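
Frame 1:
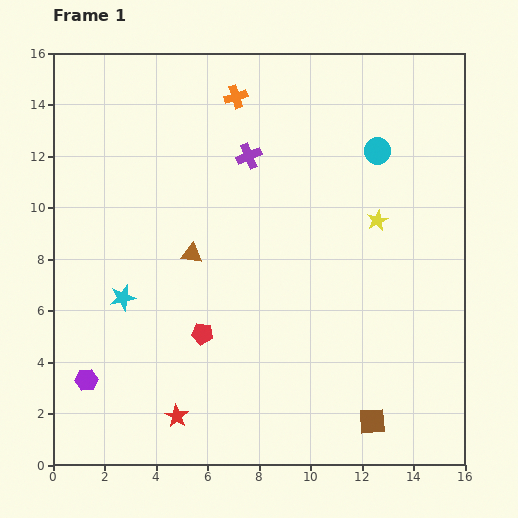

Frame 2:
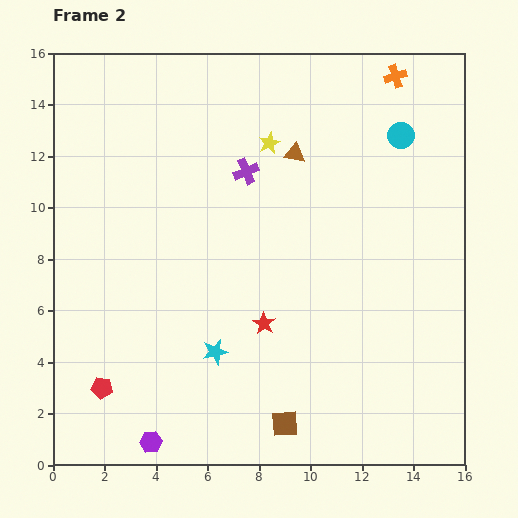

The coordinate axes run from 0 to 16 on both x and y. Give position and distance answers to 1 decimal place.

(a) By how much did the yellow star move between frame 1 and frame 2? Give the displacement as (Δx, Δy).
(-4.2, 3.0)

The yellow star was at (12.6, 9.5) in frame 1 and (8.4, 12.5) in frame 2.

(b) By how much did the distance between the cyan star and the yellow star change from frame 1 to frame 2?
-1.9

Distance in frame 1: 10.3. Distance in frame 2: 8.4.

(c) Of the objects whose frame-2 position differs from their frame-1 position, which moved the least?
the purple cross

(moved 0.6)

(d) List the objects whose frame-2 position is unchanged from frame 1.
none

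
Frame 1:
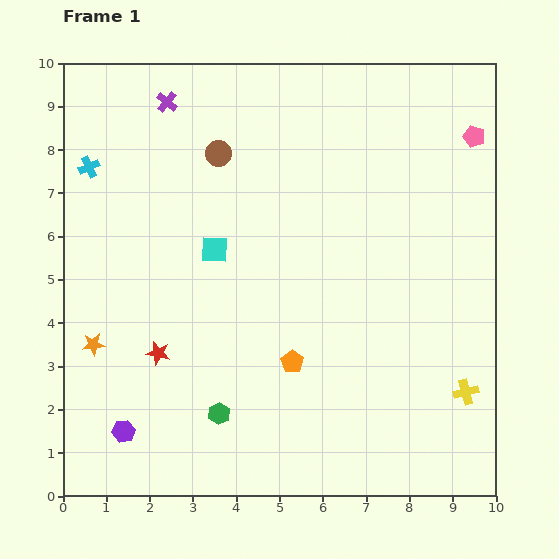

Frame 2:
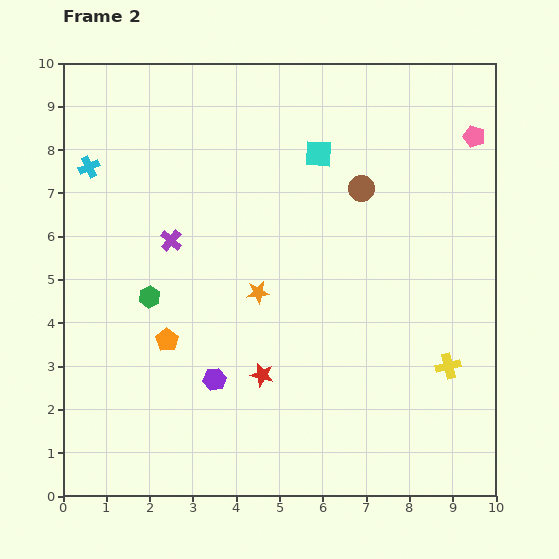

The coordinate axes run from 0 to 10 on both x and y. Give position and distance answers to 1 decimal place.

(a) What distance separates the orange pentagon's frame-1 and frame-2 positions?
2.9

The orange pentagon moved from (5.3, 3.1) to (2.4, 3.6), a distance of √(2.9² + 0.5²) ≈ 2.9.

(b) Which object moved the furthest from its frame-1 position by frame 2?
the orange star

(moved 4.0; next 3.4)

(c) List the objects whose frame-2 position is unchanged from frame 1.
the cyan cross, the pink pentagon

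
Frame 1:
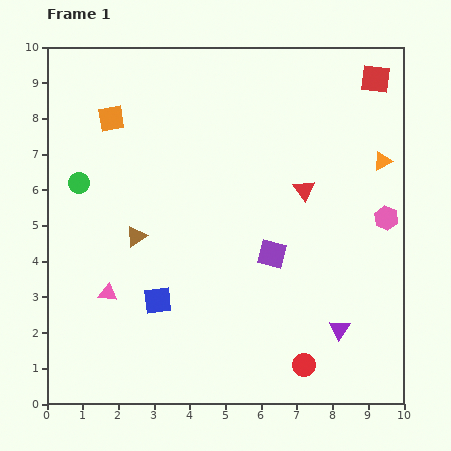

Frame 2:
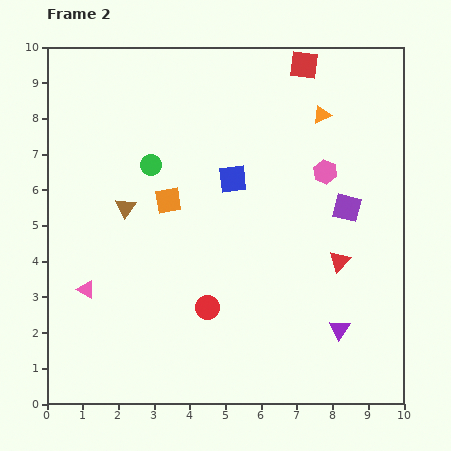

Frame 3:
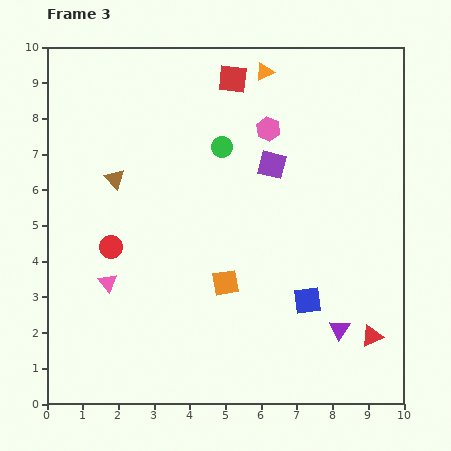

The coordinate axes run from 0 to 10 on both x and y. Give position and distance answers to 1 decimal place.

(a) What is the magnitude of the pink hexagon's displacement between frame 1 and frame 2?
2.1

The pink hexagon moved from (9.5, 5.2) to (7.8, 6.5), a distance of √(1.7² + 1.3²) ≈ 2.1.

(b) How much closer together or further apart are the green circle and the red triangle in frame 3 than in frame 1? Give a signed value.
+0.5

Distance in frame 1: 6.3. Distance in frame 3: 6.8.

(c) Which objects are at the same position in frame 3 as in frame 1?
the purple triangle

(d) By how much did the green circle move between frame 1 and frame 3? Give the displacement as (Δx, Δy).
(4.0, 1.0)

The green circle was at (0.9, 6.2) in frame 1 and (4.9, 7.2) in frame 3.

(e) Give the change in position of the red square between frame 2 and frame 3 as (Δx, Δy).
(-2.0, -0.4)

The red square was at (7.2, 9.5) in frame 2 and (5.2, 9.1) in frame 3.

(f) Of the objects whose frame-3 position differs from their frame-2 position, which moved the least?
the pink triangle

(moved 0.6)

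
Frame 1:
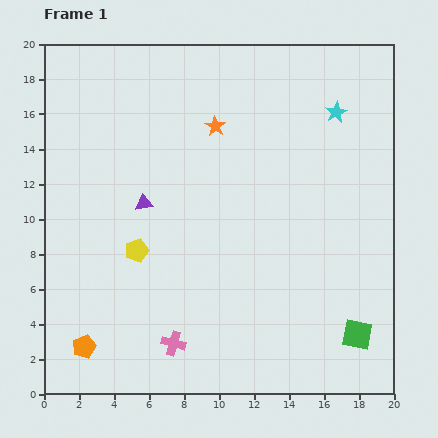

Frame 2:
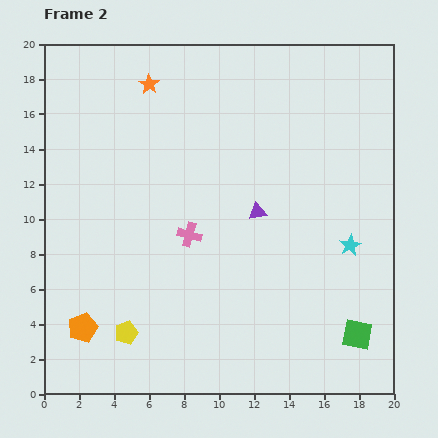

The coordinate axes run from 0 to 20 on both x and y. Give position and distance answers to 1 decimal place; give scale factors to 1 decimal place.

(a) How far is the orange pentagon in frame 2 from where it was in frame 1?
1.1

The orange pentagon moved from (2.3, 2.7) to (2.2, 3.8), a distance of √(0.1² + 1.1²) ≈ 1.1.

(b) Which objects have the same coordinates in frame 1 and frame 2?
the green square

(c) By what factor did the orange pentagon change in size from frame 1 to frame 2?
1.3×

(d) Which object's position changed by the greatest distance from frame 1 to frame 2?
the cyan star

(moved 7.6; next 6.5)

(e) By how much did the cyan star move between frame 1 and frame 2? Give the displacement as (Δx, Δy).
(0.8, -7.6)

The cyan star was at (16.7, 16.1) in frame 1 and (17.5, 8.5) in frame 2.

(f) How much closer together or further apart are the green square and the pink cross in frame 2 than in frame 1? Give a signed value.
+0.7

Distance in frame 1: 10.5. Distance in frame 2: 11.2.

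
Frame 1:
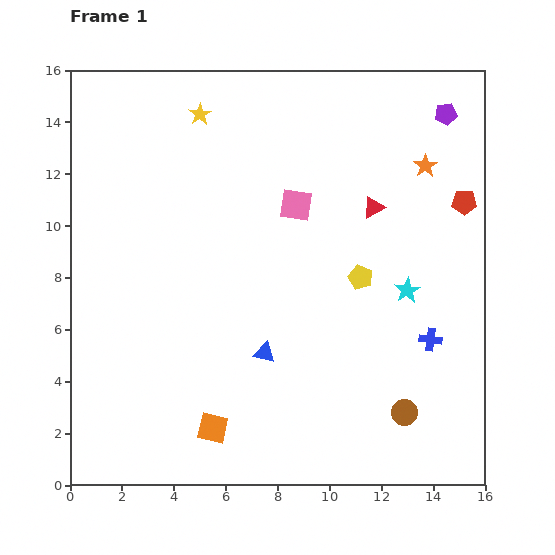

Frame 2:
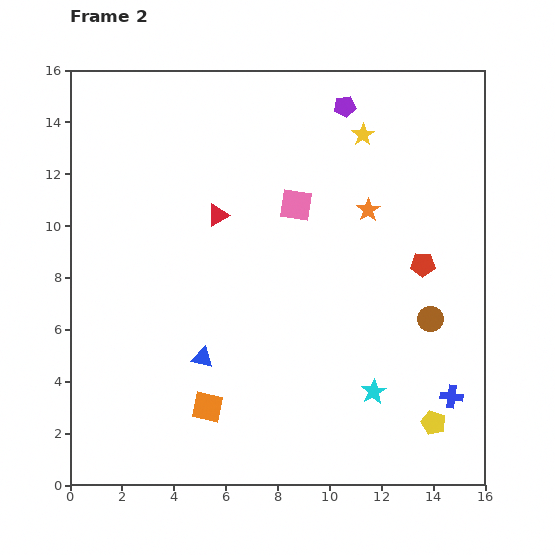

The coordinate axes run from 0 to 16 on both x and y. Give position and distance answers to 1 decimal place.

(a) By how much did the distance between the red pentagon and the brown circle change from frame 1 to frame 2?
-6.3

Distance in frame 1: 8.4. Distance in frame 2: 2.1.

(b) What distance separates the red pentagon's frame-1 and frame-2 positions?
2.9

The red pentagon moved from (15.2, 10.9) to (13.6, 8.5), a distance of √(1.6² + 2.4²) ≈ 2.9.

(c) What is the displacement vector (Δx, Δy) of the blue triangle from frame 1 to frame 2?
(-2.4, -0.2)

The blue triangle was at (7.5, 5.1) in frame 1 and (5.1, 4.9) in frame 2.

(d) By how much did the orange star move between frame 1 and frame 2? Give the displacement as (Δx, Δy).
(-2.2, -1.7)

The orange star was at (13.7, 12.3) in frame 1 and (11.5, 10.6) in frame 2.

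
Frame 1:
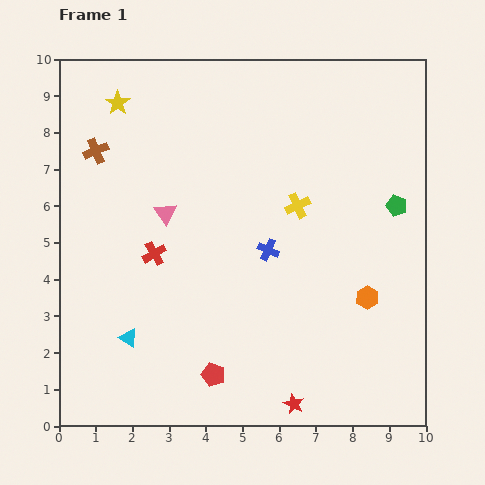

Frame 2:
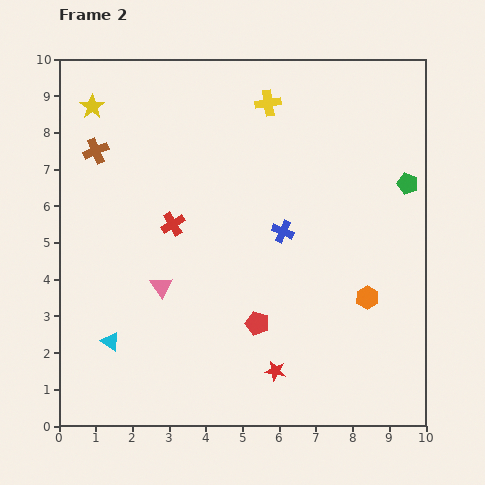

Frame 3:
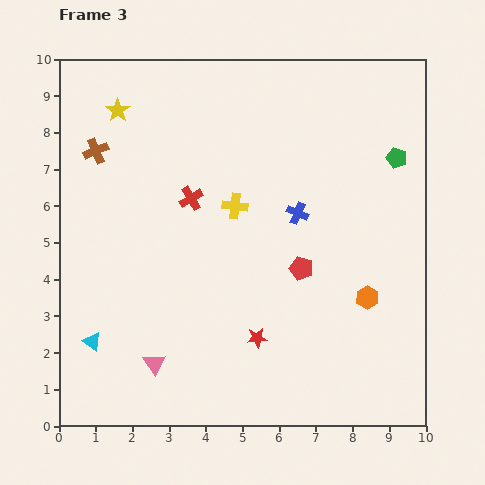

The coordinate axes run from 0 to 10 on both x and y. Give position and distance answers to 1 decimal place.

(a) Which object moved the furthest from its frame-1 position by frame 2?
the yellow cross

(moved 2.9; next 2.0)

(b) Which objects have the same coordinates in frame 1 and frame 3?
the orange hexagon, the brown cross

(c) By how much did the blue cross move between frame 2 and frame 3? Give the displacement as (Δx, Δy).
(0.4, 0.5)

The blue cross was at (6.1, 5.3) in frame 2 and (6.5, 5.8) in frame 3.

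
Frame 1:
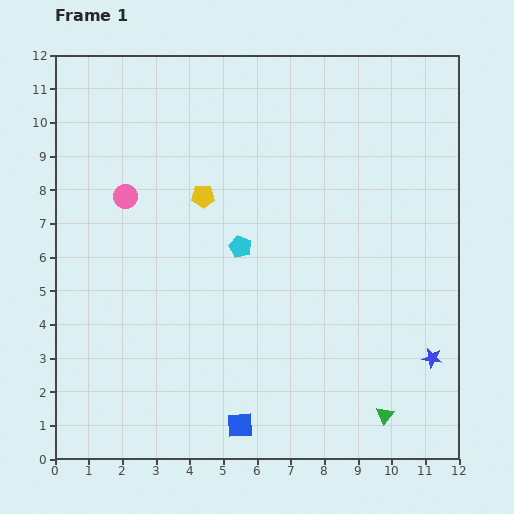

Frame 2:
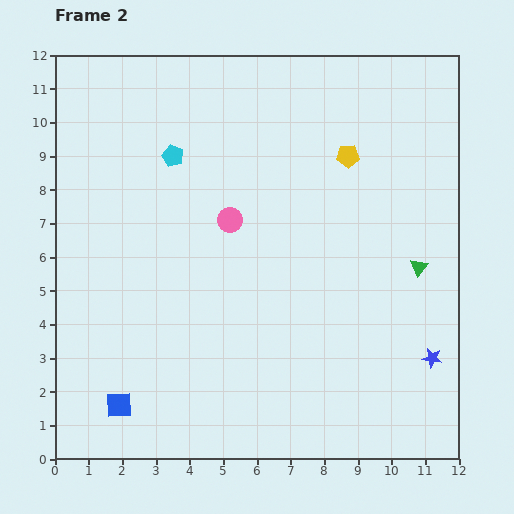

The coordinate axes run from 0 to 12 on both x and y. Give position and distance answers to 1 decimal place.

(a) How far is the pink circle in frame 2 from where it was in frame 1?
3.2

The pink circle moved from (2.1, 7.8) to (5.2, 7.1), a distance of √(3.1² + 0.7²) ≈ 3.2.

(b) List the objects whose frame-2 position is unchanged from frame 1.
the blue star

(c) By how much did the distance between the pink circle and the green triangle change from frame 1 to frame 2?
-4.3

Distance in frame 1: 10.1. Distance in frame 2: 5.8.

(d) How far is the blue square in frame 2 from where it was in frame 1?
3.6

The blue square moved from (5.5, 1.0) to (1.9, 1.6), a distance of √(3.6² + 0.6²) ≈ 3.6.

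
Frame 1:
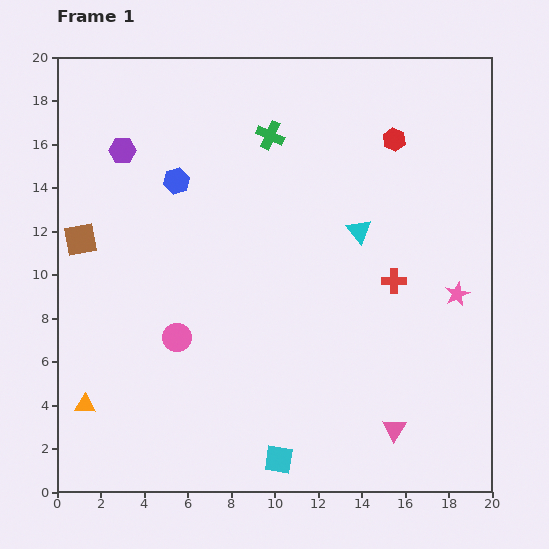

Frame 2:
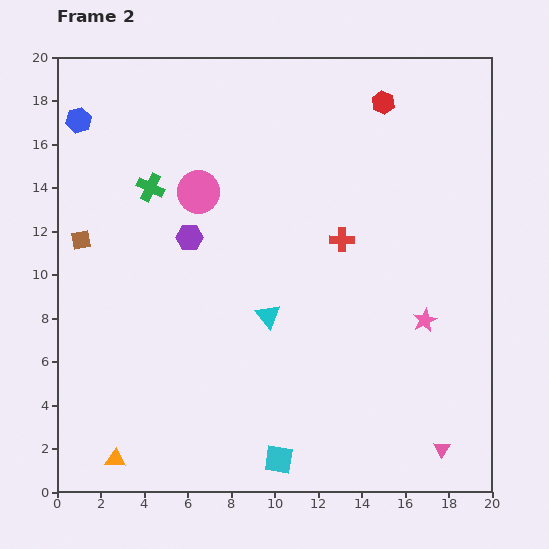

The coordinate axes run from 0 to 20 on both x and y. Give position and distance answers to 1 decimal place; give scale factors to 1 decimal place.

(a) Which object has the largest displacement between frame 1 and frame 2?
the pink circle

(moved 6.8; next 6.0)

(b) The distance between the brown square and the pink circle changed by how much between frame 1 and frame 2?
-0.5

Distance in frame 1: 6.3. Distance in frame 2: 5.8.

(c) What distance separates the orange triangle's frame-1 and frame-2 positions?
2.9

The orange triangle moved from (1.3, 4.0) to (2.7, 1.5), a distance of √(1.4² + 2.5²) ≈ 2.9.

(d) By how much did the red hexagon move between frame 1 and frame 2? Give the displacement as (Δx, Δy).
(-0.5, 1.7)

The red hexagon was at (15.5, 16.2) in frame 1 and (15.0, 17.9) in frame 2.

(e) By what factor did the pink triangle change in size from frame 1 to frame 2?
0.7×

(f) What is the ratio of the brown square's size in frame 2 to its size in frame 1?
0.6×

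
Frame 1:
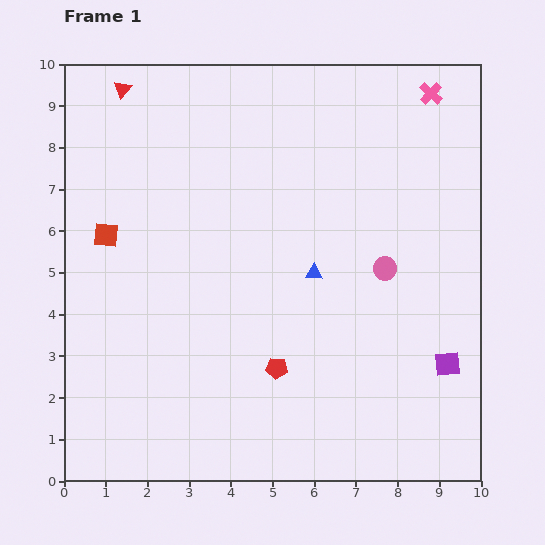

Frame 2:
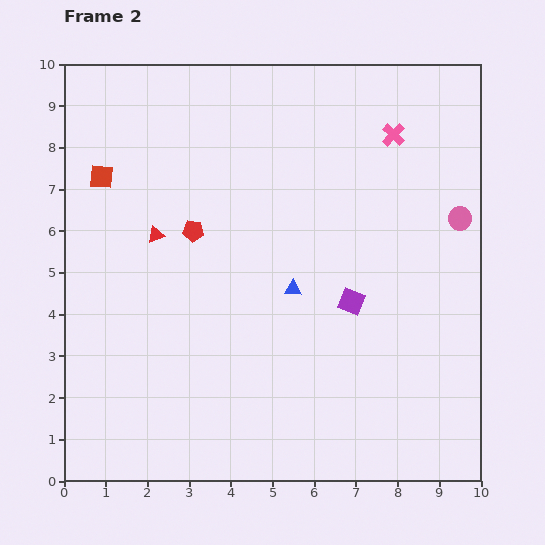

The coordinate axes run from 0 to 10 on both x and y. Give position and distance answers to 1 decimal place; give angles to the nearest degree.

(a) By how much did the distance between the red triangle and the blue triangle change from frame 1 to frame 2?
-2.9

Distance in frame 1: 6.4. Distance in frame 2: 3.5.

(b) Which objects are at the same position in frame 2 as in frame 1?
none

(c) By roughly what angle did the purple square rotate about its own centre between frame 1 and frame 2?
27° clockwise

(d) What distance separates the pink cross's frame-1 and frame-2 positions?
1.3

The pink cross moved from (8.8, 9.3) to (7.9, 8.3), a distance of √(0.9² + 1.0²) ≈ 1.3.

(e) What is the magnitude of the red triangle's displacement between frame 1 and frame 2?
3.6

The red triangle moved from (1.4, 9.4) to (2.2, 5.9), a distance of √(0.8² + 3.5²) ≈ 3.6.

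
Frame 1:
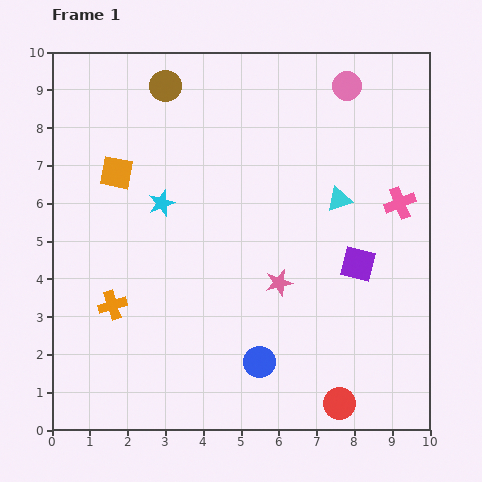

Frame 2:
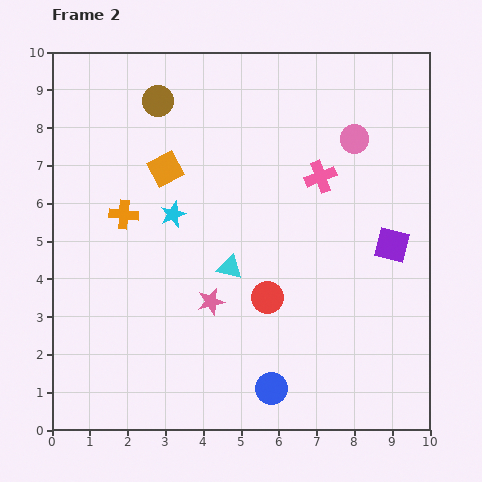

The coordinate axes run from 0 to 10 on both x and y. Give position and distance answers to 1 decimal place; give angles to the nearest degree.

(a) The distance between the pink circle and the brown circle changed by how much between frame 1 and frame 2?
+0.5

Distance in frame 1: 4.8. Distance in frame 2: 5.3.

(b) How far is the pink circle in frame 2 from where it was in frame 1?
1.4

The pink circle moved from (7.8, 9.1) to (8.0, 7.7), a distance of √(0.2² + 1.4²) ≈ 1.4.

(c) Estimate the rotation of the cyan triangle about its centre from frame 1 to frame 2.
32° clockwise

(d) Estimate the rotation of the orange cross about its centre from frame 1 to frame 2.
22° clockwise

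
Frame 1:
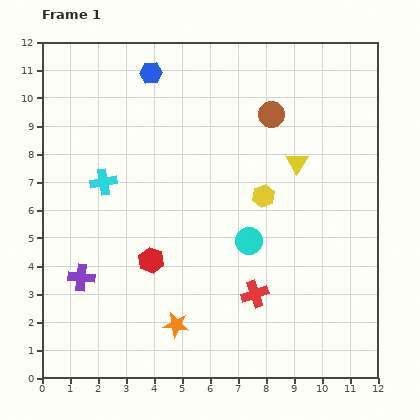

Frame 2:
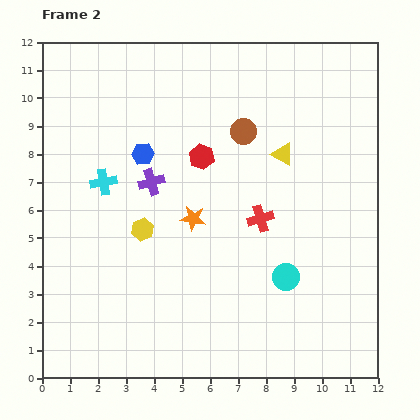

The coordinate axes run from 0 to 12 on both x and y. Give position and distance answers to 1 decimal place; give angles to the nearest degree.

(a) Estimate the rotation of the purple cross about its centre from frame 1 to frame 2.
21° counter-clockwise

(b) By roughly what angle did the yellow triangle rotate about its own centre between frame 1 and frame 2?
34° counter-clockwise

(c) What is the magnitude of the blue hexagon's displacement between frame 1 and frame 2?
2.9

The blue hexagon moved from (3.9, 10.9) to (3.6, 8.0), a distance of √(0.3² + 2.9²) ≈ 2.9.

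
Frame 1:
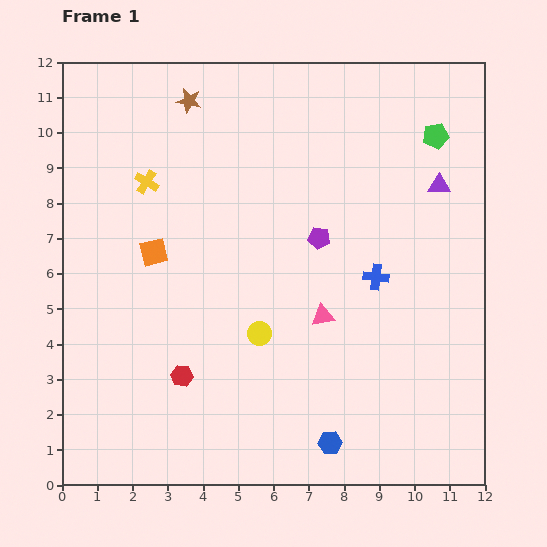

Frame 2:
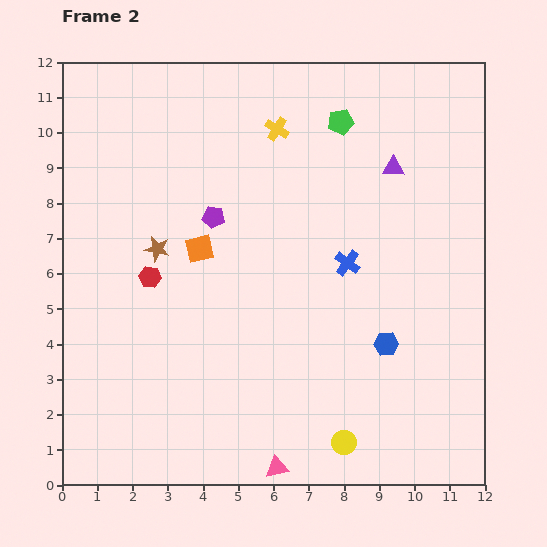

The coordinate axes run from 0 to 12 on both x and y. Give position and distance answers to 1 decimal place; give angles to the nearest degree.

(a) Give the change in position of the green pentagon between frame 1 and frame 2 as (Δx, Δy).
(-2.7, 0.4)

The green pentagon was at (10.6, 9.9) in frame 1 and (7.9, 10.3) in frame 2.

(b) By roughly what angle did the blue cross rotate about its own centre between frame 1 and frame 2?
29° clockwise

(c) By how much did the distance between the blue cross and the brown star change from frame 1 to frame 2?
-1.9

Distance in frame 1: 7.3. Distance in frame 2: 5.4.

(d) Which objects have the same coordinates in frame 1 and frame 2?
none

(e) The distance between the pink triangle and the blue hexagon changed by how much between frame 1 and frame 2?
+1.1

Distance in frame 1: 3.6. Distance in frame 2: 4.7.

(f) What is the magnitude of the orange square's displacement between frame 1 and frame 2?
1.3

The orange square moved from (2.6, 6.6) to (3.9, 6.7), a distance of √(1.3² + 0.1²) ≈ 1.3.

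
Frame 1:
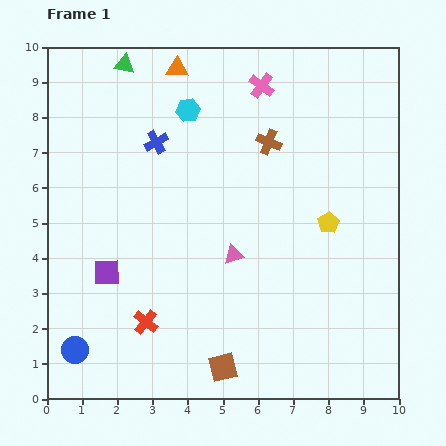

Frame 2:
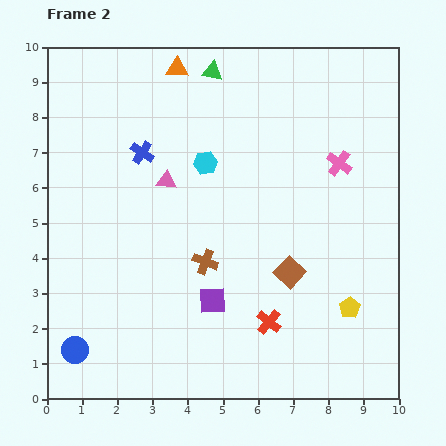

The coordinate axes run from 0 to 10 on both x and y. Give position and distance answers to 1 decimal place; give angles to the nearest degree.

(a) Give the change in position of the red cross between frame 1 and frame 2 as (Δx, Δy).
(3.5, 0.0)

The red cross was at (2.8, 2.2) in frame 1 and (6.3, 2.2) in frame 2.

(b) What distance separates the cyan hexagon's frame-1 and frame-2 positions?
1.6

The cyan hexagon moved from (4.0, 8.2) to (4.5, 6.7), a distance of √(0.5² + 1.5²) ≈ 1.6.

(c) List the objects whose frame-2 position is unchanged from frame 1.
the blue circle, the orange triangle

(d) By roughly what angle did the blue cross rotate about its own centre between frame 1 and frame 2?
27° counter-clockwise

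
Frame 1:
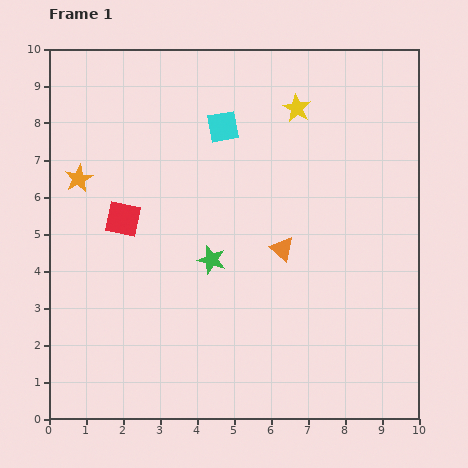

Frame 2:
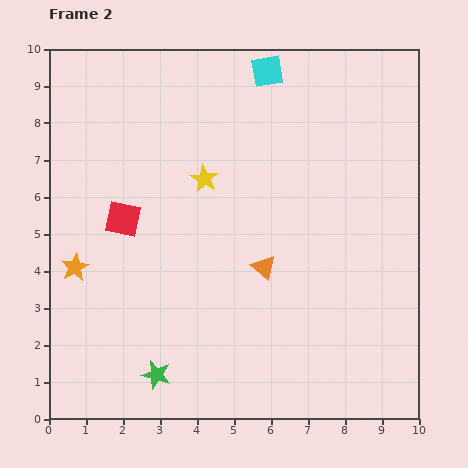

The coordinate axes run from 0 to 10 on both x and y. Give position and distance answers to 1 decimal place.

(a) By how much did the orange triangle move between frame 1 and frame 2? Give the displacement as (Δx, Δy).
(-0.5, -0.5)

The orange triangle was at (6.3, 4.6) in frame 1 and (5.8, 4.1) in frame 2.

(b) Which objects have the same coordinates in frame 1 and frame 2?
the red square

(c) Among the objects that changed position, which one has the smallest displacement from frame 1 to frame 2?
the orange triangle

(moved 0.7)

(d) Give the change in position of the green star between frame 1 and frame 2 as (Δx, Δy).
(-1.5, -3.1)

The green star was at (4.4, 4.3) in frame 1 and (2.9, 1.2) in frame 2.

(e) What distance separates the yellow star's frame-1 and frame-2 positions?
3.1

The yellow star moved from (6.7, 8.4) to (4.2, 6.5), a distance of √(2.5² + 1.9²) ≈ 3.1.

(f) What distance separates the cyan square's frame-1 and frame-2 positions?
1.9

The cyan square moved from (4.7, 7.9) to (5.9, 9.4), a distance of √(1.2² + 1.5²) ≈ 1.9.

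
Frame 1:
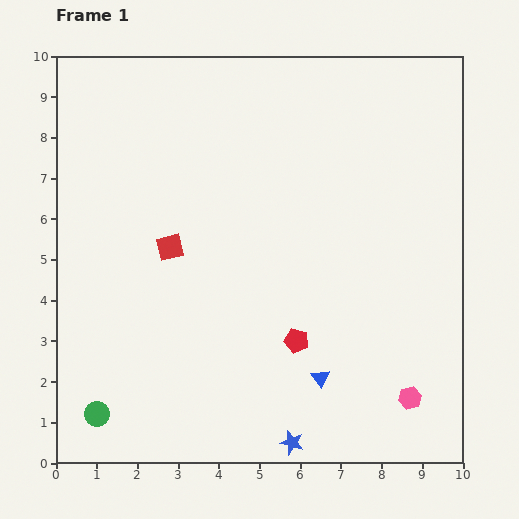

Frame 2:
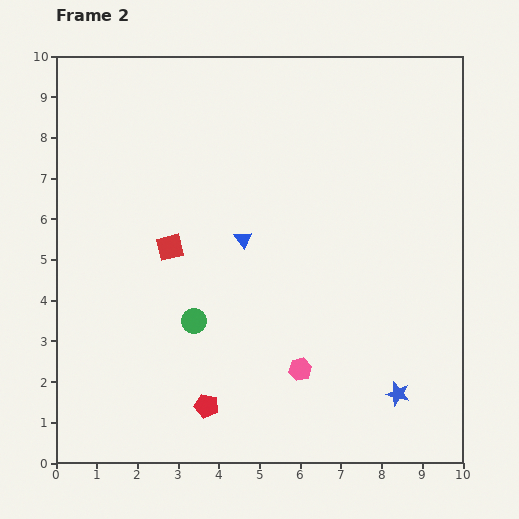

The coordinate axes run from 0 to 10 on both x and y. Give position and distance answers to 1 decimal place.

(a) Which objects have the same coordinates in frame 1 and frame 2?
the red square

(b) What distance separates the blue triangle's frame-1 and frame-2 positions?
3.9

The blue triangle moved from (6.5, 2.1) to (4.6, 5.5), a distance of √(1.9² + 3.4²) ≈ 3.9.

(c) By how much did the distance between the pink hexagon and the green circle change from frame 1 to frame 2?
-4.8

Distance in frame 1: 7.7. Distance in frame 2: 2.9.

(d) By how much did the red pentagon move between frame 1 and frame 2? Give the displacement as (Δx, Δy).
(-2.2, -1.6)

The red pentagon was at (5.9, 3.0) in frame 1 and (3.7, 1.4) in frame 2.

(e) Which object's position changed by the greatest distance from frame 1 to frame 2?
the blue triangle

(moved 3.9; next 3.3)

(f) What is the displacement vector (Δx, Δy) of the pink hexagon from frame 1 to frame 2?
(-2.7, 0.7)

The pink hexagon was at (8.7, 1.6) in frame 1 and (6.0, 2.3) in frame 2.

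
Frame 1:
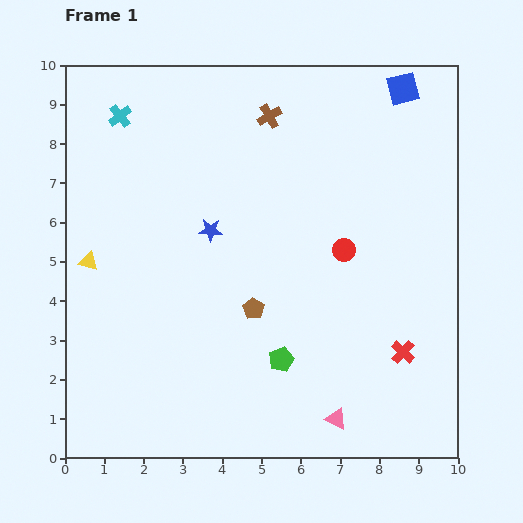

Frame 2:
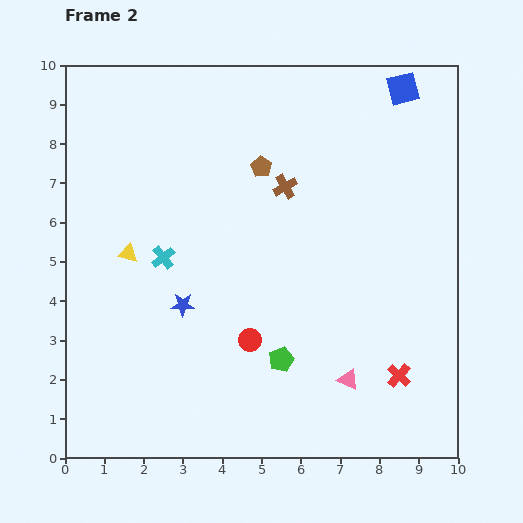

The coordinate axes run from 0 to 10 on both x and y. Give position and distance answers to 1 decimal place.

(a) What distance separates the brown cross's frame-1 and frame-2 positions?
1.8

The brown cross moved from (5.2, 8.7) to (5.6, 6.9), a distance of √(0.4² + 1.8²) ≈ 1.8.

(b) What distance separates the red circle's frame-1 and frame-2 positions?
3.3

The red circle moved from (7.1, 5.3) to (4.7, 3.0), a distance of √(2.4² + 2.3²) ≈ 3.3.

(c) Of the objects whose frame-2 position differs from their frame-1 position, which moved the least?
the red cross

(moved 0.6)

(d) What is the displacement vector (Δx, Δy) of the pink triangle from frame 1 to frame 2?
(0.3, 1.0)

The pink triangle was at (6.9, 1.0) in frame 1 and (7.2, 2.0) in frame 2.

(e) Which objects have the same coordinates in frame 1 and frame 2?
the blue square, the green pentagon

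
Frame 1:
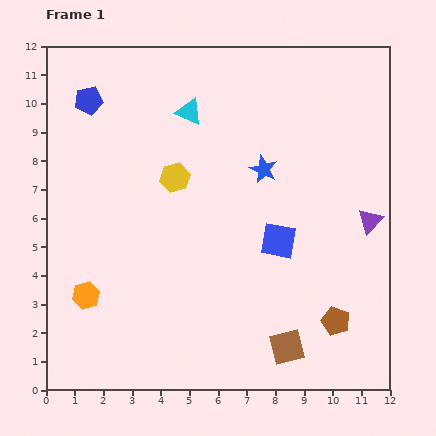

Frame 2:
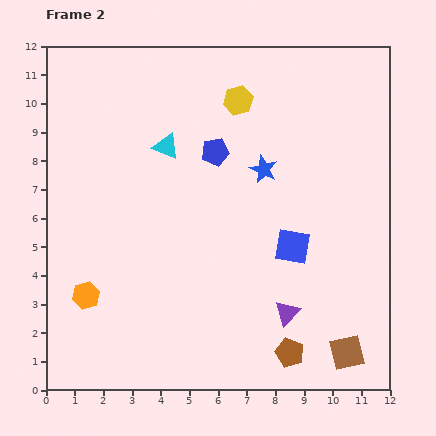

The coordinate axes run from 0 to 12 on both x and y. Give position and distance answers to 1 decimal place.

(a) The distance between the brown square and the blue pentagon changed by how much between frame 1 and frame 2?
-2.6

Distance in frame 1: 11.0. Distance in frame 2: 8.4.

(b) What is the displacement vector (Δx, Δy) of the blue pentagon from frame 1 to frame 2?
(4.4, -1.8)

The blue pentagon was at (1.5, 10.1) in frame 1 and (5.9, 8.3) in frame 2.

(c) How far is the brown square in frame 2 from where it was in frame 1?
2.1

The brown square moved from (8.4, 1.5) to (10.5, 1.3), a distance of √(2.1² + 0.2²) ≈ 2.1.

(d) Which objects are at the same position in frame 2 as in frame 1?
the orange hexagon, the blue star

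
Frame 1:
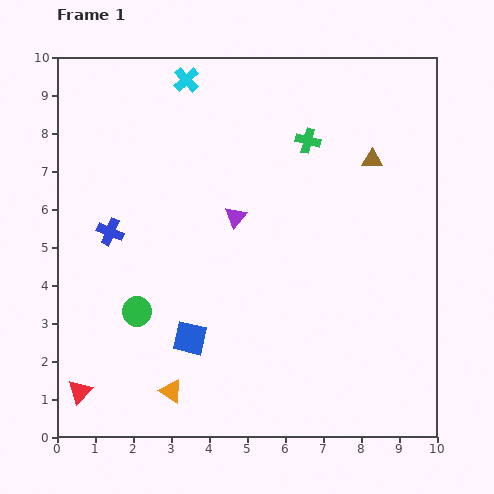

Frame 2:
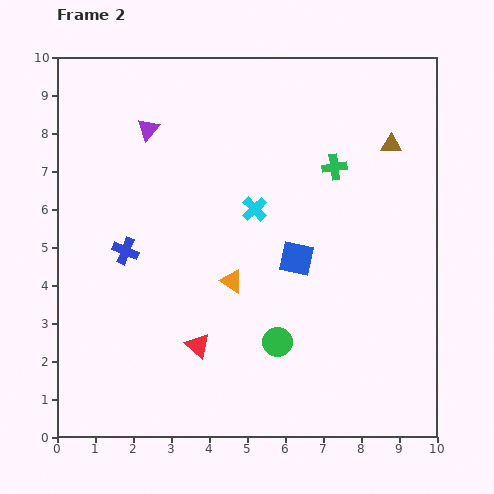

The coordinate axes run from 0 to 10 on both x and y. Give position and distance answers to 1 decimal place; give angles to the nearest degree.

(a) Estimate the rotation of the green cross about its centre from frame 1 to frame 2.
22° counter-clockwise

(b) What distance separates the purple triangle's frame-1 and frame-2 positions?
3.3

The purple triangle moved from (4.7, 5.8) to (2.4, 8.1), a distance of √(2.3² + 2.3²) ≈ 3.3.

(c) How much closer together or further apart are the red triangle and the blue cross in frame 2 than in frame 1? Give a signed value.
-1.2

Distance in frame 1: 4.3. Distance in frame 2: 3.1.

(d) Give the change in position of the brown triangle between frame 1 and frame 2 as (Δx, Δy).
(0.5, 0.4)

The brown triangle was at (8.3, 7.3) in frame 1 and (8.8, 7.7) in frame 2.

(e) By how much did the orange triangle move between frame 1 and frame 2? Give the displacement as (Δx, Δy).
(1.6, 2.9)

The orange triangle was at (3.0, 1.2) in frame 1 and (4.6, 4.1) in frame 2.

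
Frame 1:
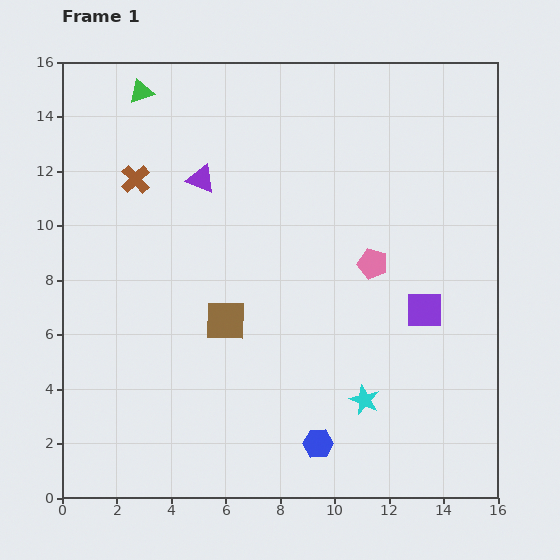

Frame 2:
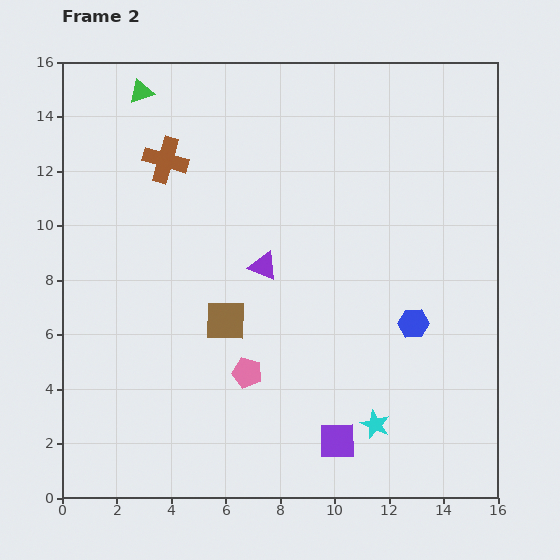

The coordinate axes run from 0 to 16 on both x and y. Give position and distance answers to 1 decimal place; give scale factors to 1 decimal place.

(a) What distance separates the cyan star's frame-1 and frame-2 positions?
1.0

The cyan star moved from (11.1, 3.6) to (11.5, 2.7), a distance of √(0.4² + 0.9²) ≈ 1.0.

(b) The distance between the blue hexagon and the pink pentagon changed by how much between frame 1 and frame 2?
-0.5

Distance in frame 1: 6.9. Distance in frame 2: 6.4.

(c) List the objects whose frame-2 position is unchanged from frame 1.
the green triangle, the brown square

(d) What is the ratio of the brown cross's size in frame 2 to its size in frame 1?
1.5×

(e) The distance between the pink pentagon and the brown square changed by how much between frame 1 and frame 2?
-3.7

Distance in frame 1: 5.8. Distance in frame 2: 2.1.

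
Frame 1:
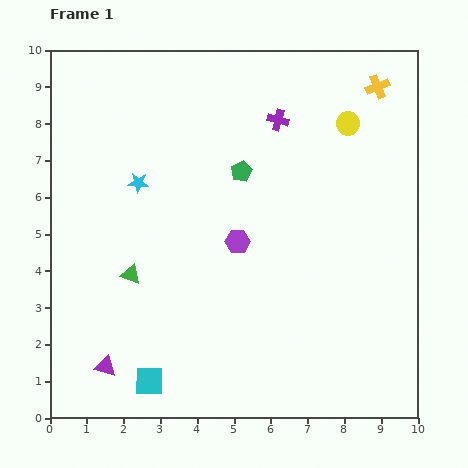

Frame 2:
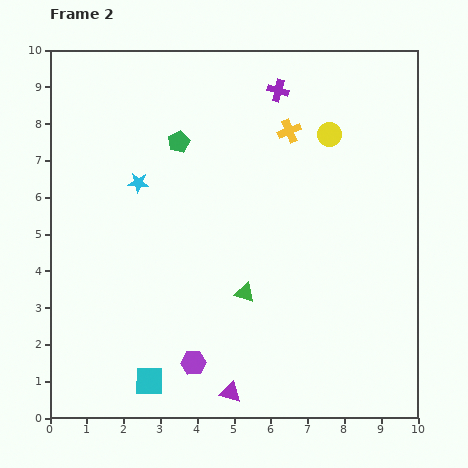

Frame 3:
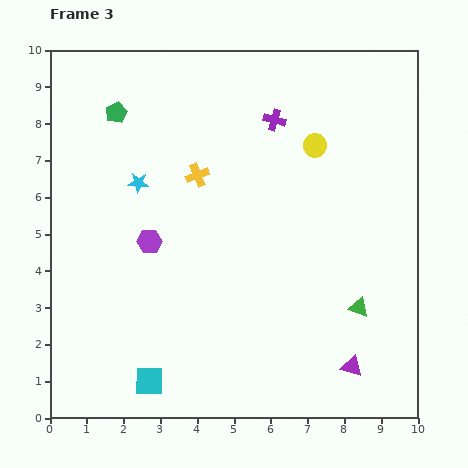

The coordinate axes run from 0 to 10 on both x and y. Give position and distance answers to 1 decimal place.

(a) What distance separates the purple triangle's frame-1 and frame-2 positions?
3.5

The purple triangle moved from (1.5, 1.4) to (4.9, 0.7), a distance of √(3.4² + 0.7²) ≈ 3.5.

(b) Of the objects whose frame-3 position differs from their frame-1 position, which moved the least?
the purple cross

(moved 0.1)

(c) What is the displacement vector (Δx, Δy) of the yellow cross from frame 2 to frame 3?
(-2.5, -1.2)

The yellow cross was at (6.5, 7.8) in frame 2 and (4.0, 6.6) in frame 3.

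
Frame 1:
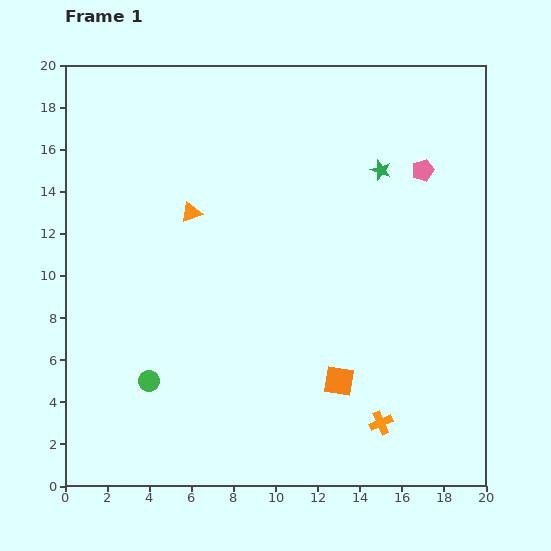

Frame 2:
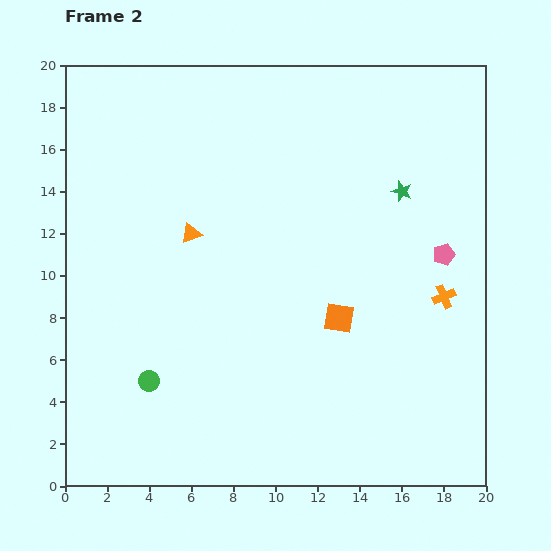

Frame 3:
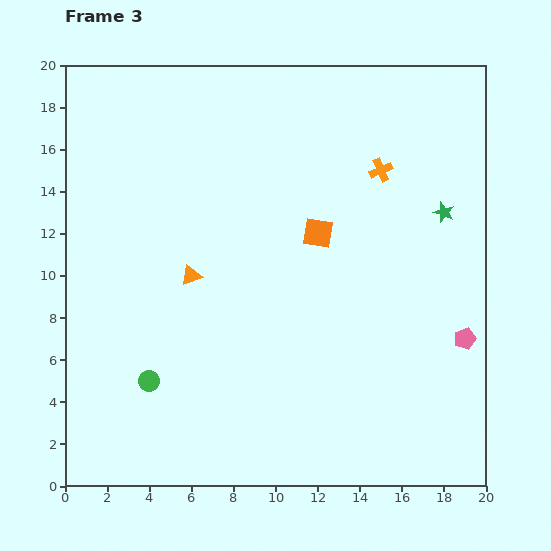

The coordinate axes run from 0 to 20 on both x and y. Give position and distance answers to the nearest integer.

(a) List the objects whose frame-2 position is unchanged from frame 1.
the green circle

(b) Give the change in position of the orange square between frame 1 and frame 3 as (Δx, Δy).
(-1, 7)

The orange square was at (13, 5) in frame 1 and (12, 12) in frame 3.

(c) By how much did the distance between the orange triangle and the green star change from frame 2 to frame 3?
+2

Distance in frame 2: 10. Distance in frame 3: 12.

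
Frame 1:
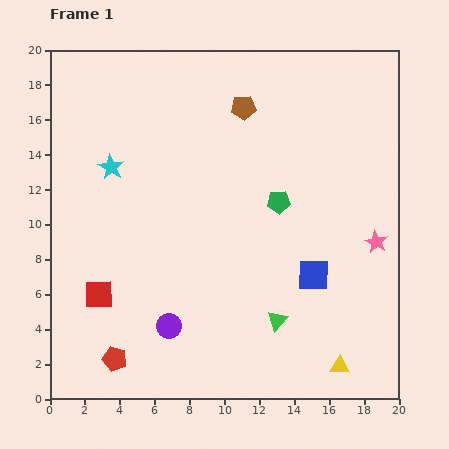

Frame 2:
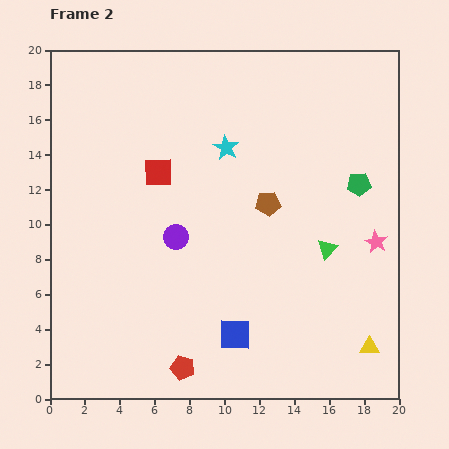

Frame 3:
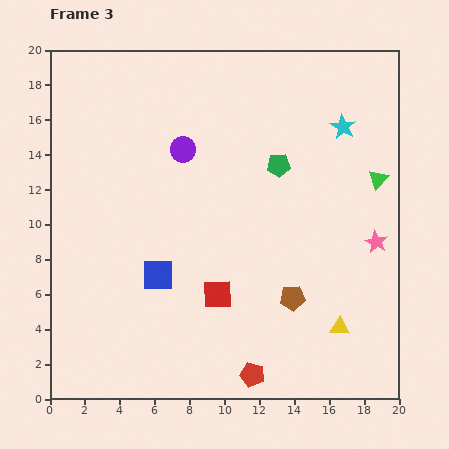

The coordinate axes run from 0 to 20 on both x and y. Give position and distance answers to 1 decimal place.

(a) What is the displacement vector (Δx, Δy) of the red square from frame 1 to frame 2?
(3.4, 7.0)

The red square was at (2.8, 6.0) in frame 1 and (6.2, 13.0) in frame 2.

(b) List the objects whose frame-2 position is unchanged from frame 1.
the pink star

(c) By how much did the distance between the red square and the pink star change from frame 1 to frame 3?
-6.6

Distance in frame 1: 16.2. Distance in frame 3: 9.6.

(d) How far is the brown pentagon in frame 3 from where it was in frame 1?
11.3

The brown pentagon moved from (11.1, 16.7) to (13.9, 5.8), a distance of √(2.8² + 10.9²) ≈ 11.3.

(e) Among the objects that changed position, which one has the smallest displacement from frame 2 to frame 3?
the yellow triangle

(moved 2.0)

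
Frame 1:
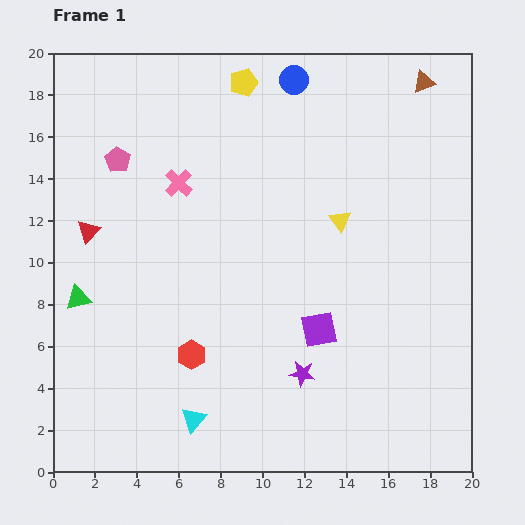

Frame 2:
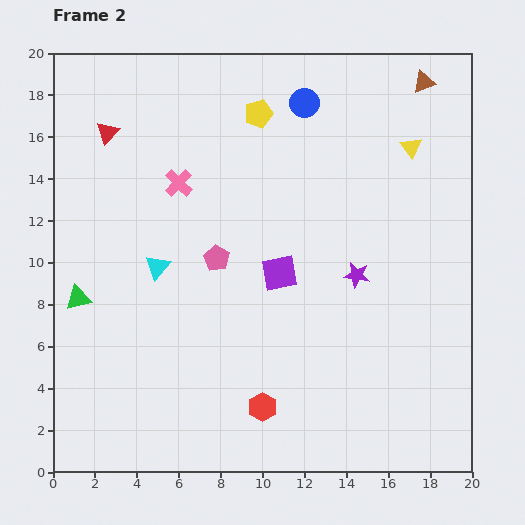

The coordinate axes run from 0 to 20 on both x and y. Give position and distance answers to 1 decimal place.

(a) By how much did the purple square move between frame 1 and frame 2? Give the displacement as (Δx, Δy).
(-1.9, 2.7)

The purple square was at (12.7, 6.8) in frame 1 and (10.8, 9.5) in frame 2.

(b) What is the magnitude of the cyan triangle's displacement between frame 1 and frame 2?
7.5

The cyan triangle moved from (6.7, 2.5) to (5.0, 9.8), a distance of √(1.7² + 7.3²) ≈ 7.5.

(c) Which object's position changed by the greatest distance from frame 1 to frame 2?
the cyan triangle

(moved 7.5; next 6.6)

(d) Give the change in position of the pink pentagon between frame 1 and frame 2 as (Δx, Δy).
(4.7, -4.7)

The pink pentagon was at (3.1, 14.9) in frame 1 and (7.8, 10.2) in frame 2.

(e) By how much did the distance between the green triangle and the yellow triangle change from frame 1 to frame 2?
+4.5

Distance in frame 1: 13.0. Distance in frame 2: 17.5.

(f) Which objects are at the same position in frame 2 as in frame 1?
the green triangle, the brown triangle, the pink cross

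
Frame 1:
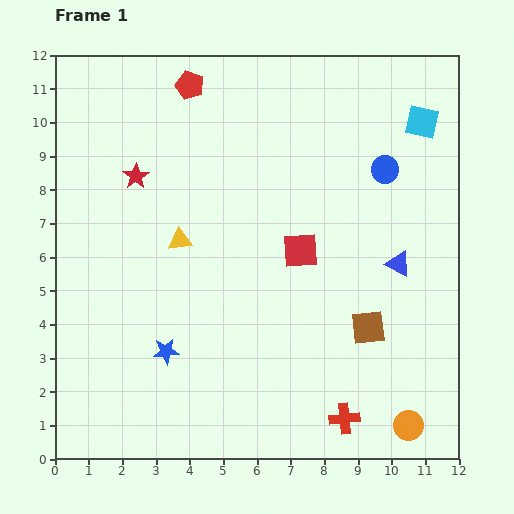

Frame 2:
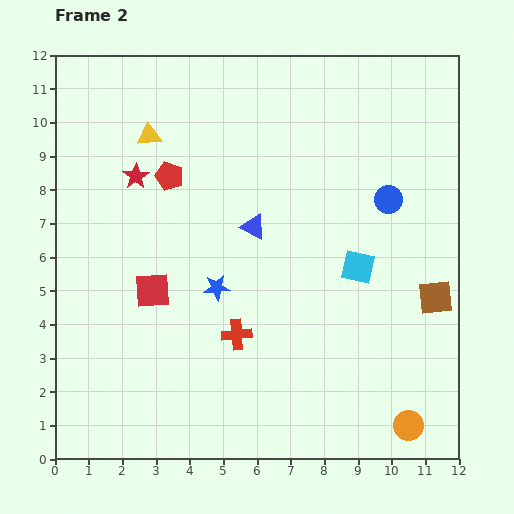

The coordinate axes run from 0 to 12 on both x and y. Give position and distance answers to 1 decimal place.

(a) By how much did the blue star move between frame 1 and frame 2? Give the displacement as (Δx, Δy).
(1.5, 1.9)

The blue star was at (3.3, 3.2) in frame 1 and (4.8, 5.1) in frame 2.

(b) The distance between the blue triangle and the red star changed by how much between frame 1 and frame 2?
-4.4

Distance in frame 1: 8.2. Distance in frame 2: 3.8.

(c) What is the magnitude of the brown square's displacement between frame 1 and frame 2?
2.2

The brown square moved from (9.3, 3.9) to (11.3, 4.8), a distance of √(2.0² + 0.9²) ≈ 2.2.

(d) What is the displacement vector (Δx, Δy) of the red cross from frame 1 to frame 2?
(-3.2, 2.5)

The red cross was at (8.6, 1.2) in frame 1 and (5.4, 3.7) in frame 2.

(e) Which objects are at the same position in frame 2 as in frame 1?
the red star, the orange circle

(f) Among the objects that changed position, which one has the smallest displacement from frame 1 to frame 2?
the blue circle

(moved 0.9)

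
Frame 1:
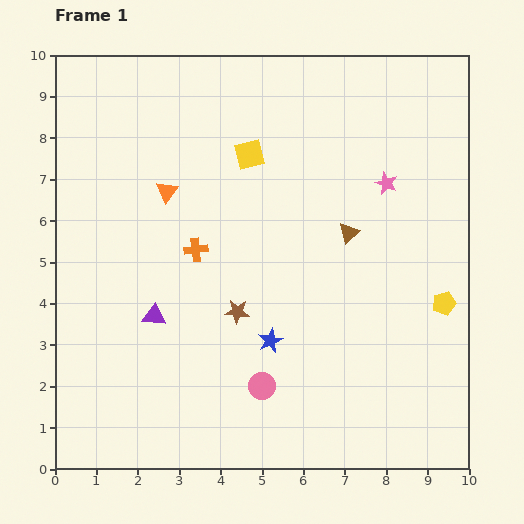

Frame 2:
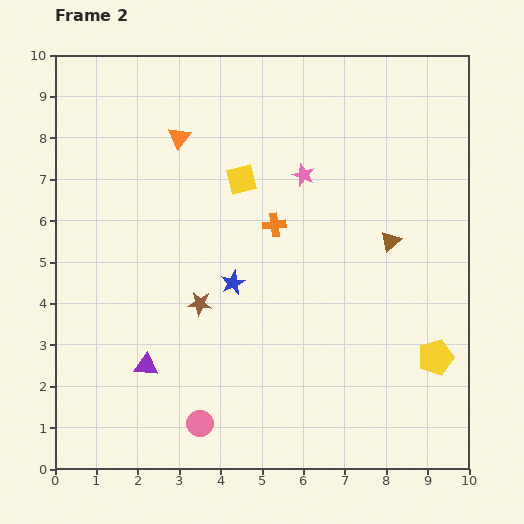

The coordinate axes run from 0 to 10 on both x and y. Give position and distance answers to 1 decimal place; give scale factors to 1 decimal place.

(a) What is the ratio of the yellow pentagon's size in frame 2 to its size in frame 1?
1.5×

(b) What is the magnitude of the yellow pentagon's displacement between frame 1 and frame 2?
1.3

The yellow pentagon moved from (9.4, 4.0) to (9.2, 2.7), a distance of √(0.2² + 1.3²) ≈ 1.3.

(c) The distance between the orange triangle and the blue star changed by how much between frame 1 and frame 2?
-0.7

Distance in frame 1: 4.4. Distance in frame 2: 3.7.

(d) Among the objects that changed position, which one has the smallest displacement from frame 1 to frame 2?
the yellow square

(moved 0.6)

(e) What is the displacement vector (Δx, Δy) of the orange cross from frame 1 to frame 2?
(1.9, 0.6)

The orange cross was at (3.4, 5.3) in frame 1 and (5.3, 5.9) in frame 2.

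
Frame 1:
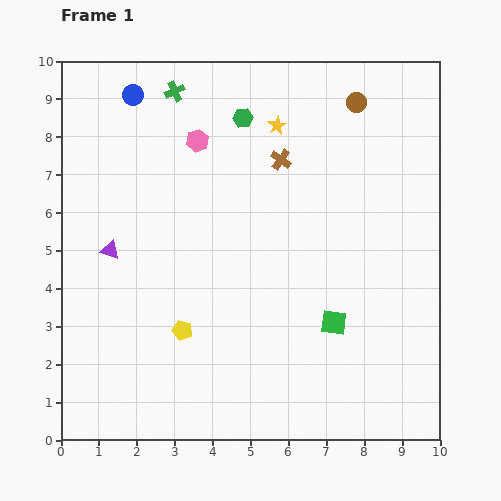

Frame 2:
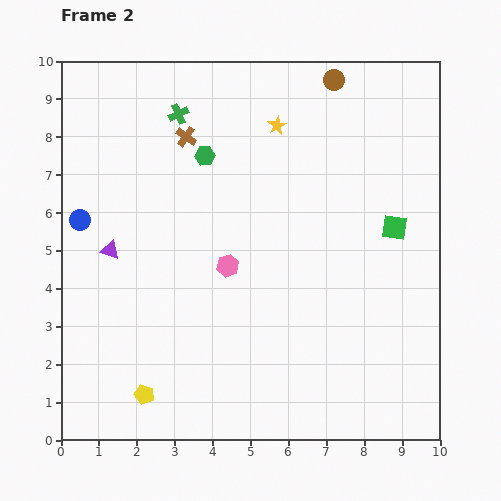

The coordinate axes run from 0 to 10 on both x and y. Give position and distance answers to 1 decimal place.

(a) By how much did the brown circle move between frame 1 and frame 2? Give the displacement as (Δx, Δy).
(-0.6, 0.6)

The brown circle was at (7.8, 8.9) in frame 1 and (7.2, 9.5) in frame 2.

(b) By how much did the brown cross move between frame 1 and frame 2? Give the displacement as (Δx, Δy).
(-2.5, 0.6)

The brown cross was at (5.8, 7.4) in frame 1 and (3.3, 8.0) in frame 2.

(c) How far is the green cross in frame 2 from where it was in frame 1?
0.6

The green cross moved from (3.0, 9.2) to (3.1, 8.6), a distance of √(0.1² + 0.6²) ≈ 0.6.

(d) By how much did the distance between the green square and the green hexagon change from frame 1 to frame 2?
-0.6

Distance in frame 1: 5.9. Distance in frame 2: 5.3.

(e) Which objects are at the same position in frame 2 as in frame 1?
the purple triangle, the yellow star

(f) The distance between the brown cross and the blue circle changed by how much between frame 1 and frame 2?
-0.7

Distance in frame 1: 4.3. Distance in frame 2: 3.6.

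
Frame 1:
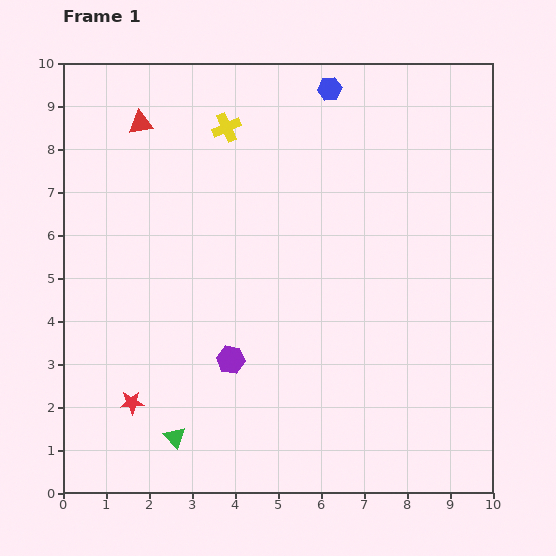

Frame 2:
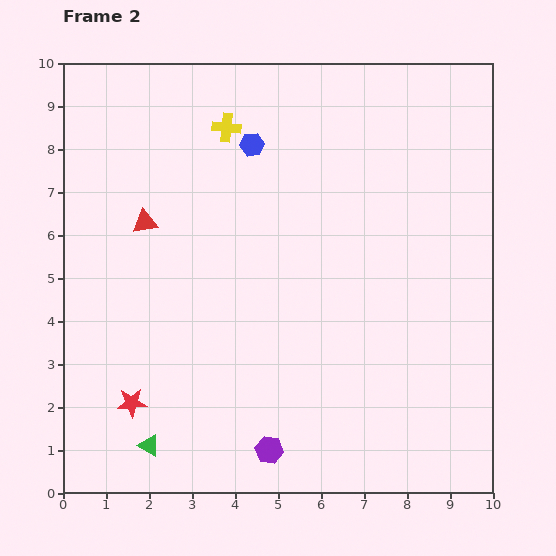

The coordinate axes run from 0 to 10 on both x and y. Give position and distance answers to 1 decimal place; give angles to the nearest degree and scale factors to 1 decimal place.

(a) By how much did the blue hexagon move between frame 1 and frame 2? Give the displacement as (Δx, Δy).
(-1.8, -1.3)

The blue hexagon was at (6.2, 9.4) in frame 1 and (4.4, 8.1) in frame 2.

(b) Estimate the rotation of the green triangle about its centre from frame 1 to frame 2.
19° counter-clockwise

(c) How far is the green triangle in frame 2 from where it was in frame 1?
0.6

The green triangle moved from (2.6, 1.3) to (2.0, 1.1), a distance of √(0.6² + 0.2²) ≈ 0.6.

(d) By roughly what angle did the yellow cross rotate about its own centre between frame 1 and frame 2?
30° clockwise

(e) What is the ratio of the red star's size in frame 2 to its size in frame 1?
1.3×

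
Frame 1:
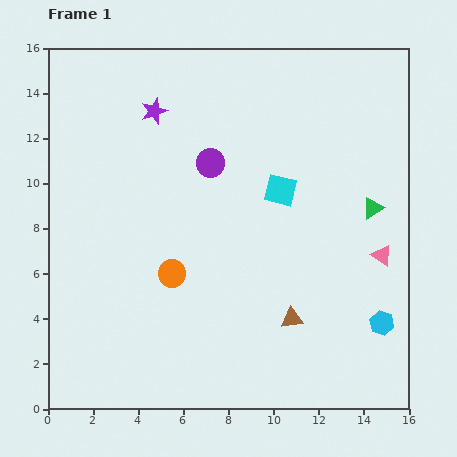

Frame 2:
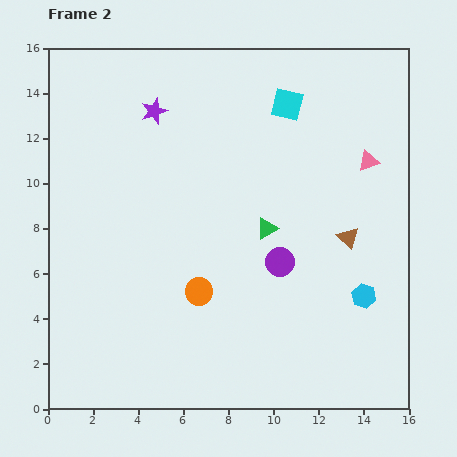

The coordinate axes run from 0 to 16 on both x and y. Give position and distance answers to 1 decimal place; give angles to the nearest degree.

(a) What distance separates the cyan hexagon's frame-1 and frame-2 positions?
1.4

The cyan hexagon moved from (14.8, 3.8) to (14.0, 5.0), a distance of √(0.8² + 1.2²) ≈ 1.4.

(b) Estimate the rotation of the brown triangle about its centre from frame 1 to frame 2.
50° clockwise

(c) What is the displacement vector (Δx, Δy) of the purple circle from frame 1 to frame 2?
(3.1, -4.4)

The purple circle was at (7.2, 10.9) in frame 1 and (10.3, 6.5) in frame 2.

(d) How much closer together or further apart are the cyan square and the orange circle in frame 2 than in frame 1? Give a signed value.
+3.1

Distance in frame 1: 6.1. Distance in frame 2: 9.2.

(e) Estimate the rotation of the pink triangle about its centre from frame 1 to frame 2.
53° counter-clockwise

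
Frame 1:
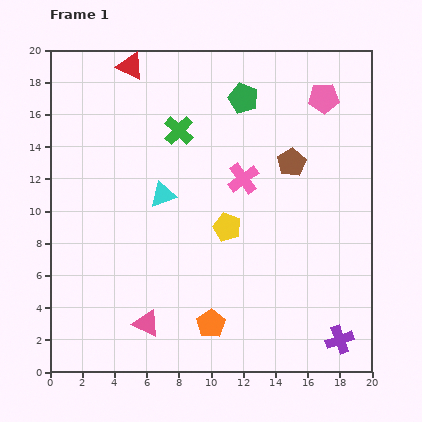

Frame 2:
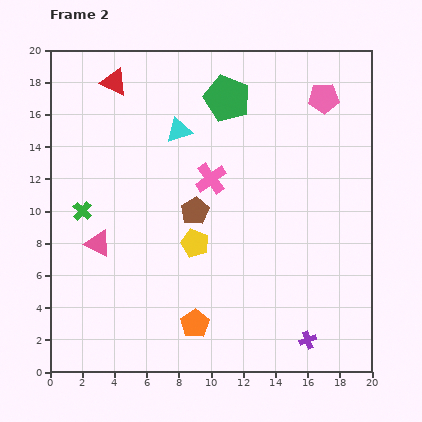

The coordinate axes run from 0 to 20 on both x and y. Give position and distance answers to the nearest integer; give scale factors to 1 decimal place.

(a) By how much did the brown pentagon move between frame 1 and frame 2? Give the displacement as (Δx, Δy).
(-6, -3)

The brown pentagon was at (15, 13) in frame 1 and (9, 10) in frame 2.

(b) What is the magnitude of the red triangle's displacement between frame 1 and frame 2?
1

The red triangle moved from (5, 19) to (4, 18), a distance of √(1² + 1²) ≈ 1.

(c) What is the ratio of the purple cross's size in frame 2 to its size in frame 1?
0.6×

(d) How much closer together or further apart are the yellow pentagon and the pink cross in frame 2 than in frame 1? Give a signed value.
+1

Distance in frame 1: 3. Distance in frame 2: 4.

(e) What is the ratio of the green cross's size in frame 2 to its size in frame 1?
0.6×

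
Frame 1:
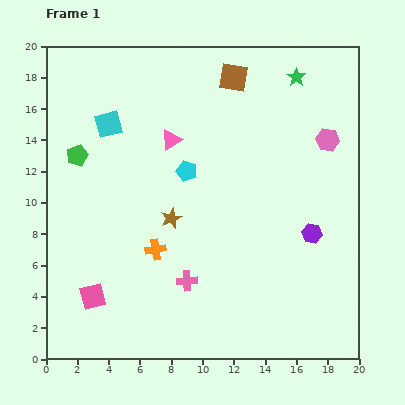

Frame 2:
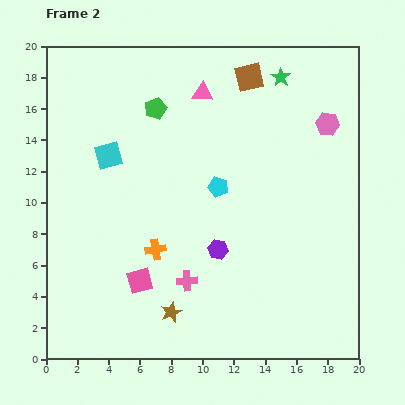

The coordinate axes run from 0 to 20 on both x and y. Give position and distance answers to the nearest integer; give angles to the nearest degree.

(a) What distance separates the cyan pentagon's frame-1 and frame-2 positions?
2

The cyan pentagon moved from (9, 12) to (11, 11), a distance of √(2² + 1²) ≈ 2.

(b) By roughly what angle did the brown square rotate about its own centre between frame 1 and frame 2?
23° counter-clockwise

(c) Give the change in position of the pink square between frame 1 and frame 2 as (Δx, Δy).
(3, 1)

The pink square was at (3, 4) in frame 1 and (6, 5) in frame 2.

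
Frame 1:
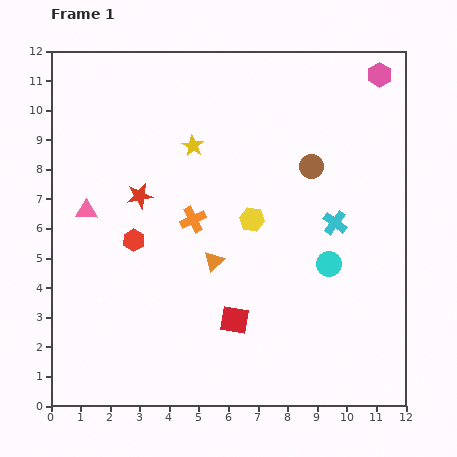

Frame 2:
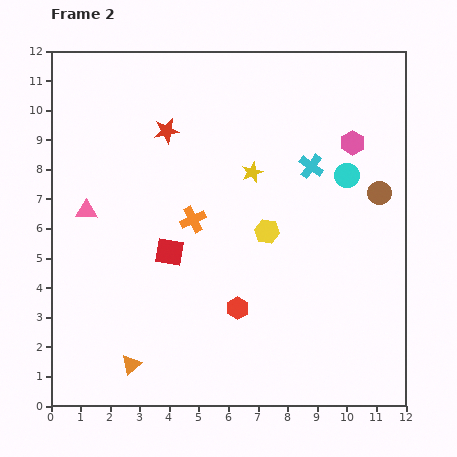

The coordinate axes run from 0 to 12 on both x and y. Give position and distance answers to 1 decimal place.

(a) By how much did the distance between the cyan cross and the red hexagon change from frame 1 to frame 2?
-1.4

Distance in frame 1: 6.8. Distance in frame 2: 5.4.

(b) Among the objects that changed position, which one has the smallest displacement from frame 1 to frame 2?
the yellow hexagon

(moved 0.6)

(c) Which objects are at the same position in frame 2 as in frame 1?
the orange cross, the pink triangle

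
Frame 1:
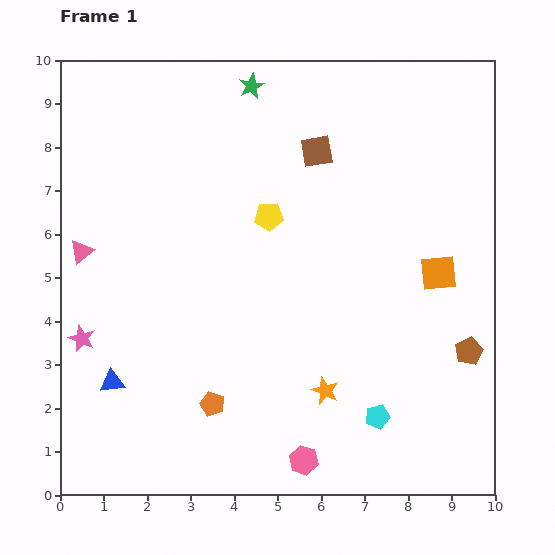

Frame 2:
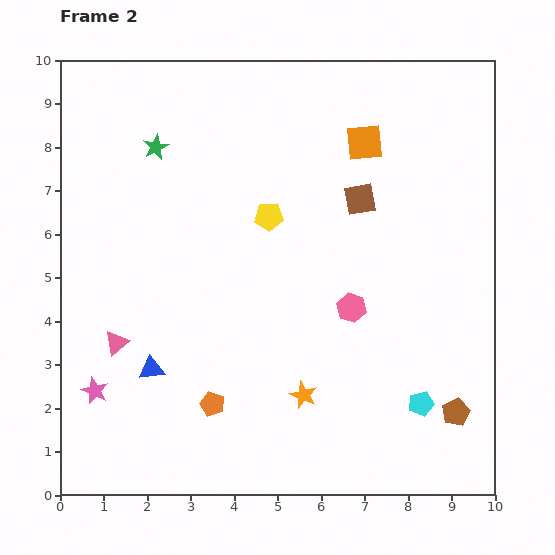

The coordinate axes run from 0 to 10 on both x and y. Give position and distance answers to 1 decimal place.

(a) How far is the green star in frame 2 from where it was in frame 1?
2.6

The green star moved from (4.4, 9.4) to (2.2, 8.0), a distance of √(2.2² + 1.4²) ≈ 2.6.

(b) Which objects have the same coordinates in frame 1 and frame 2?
the orange pentagon, the yellow pentagon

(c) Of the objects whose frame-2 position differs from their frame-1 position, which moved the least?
the orange star

(moved 0.5)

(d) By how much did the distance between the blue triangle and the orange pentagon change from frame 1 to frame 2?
-0.8

Distance in frame 1: 2.4. Distance in frame 2: 1.6.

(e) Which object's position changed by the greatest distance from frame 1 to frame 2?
the pink hexagon

(moved 3.7; next 3.4)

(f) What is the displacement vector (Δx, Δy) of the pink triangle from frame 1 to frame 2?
(0.8, -2.1)

The pink triangle was at (0.5, 5.6) in frame 1 and (1.3, 3.5) in frame 2.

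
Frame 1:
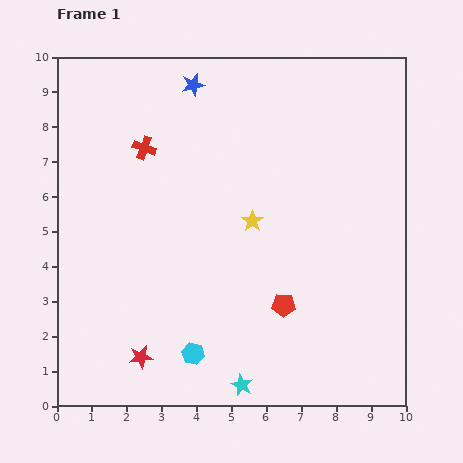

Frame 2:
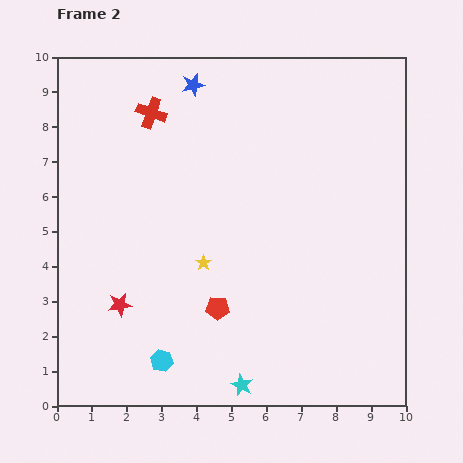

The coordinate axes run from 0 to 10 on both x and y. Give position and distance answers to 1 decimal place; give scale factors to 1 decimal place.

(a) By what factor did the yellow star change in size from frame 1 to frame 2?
0.7×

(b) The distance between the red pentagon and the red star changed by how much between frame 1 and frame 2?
-1.6

Distance in frame 1: 4.4. Distance in frame 2: 2.8.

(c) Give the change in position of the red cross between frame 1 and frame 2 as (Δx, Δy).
(0.2, 1.0)

The red cross was at (2.5, 7.4) in frame 1 and (2.7, 8.4) in frame 2.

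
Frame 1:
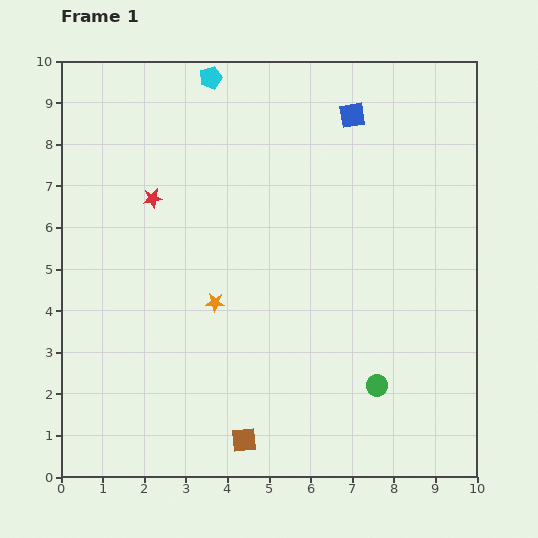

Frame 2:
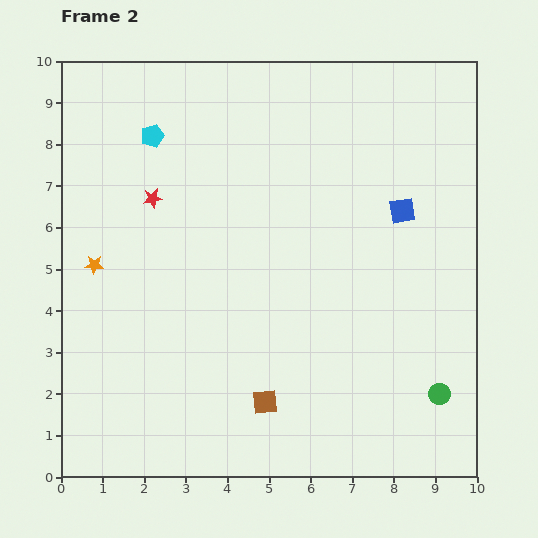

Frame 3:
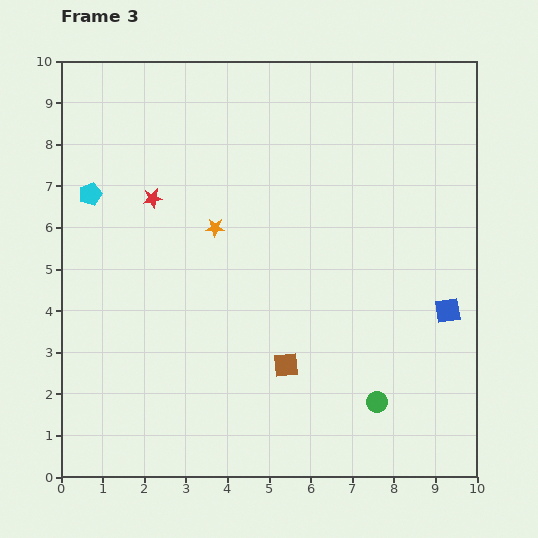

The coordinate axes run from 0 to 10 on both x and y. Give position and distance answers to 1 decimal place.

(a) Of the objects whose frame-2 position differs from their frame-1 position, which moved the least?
the brown square

(moved 1.0)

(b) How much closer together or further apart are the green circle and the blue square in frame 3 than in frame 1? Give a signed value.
-3.7

Distance in frame 1: 6.5. Distance in frame 3: 2.8.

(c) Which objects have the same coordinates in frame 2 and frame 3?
the red star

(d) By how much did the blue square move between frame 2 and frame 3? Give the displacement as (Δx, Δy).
(1.1, -2.4)

The blue square was at (8.2, 6.4) in frame 2 and (9.3, 4.0) in frame 3.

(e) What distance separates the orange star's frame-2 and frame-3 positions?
3.0

The orange star moved from (0.8, 5.1) to (3.7, 6.0), a distance of √(2.9² + 0.9²) ≈ 3.0.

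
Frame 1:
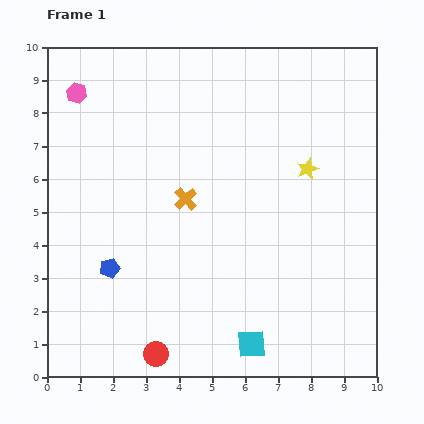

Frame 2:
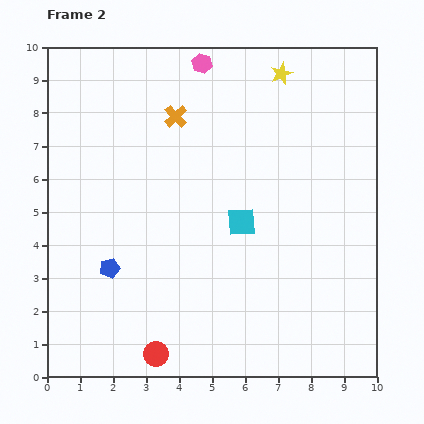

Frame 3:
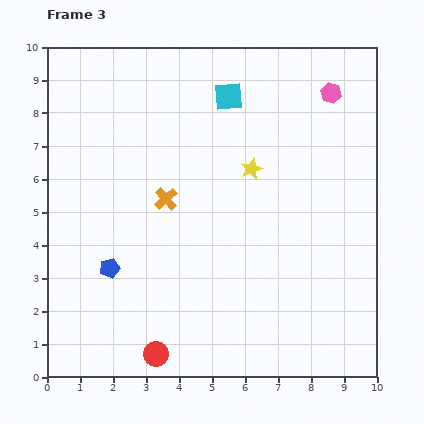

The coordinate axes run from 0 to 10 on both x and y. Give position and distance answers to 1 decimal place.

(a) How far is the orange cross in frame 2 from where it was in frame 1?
2.5

The orange cross moved from (4.2, 5.4) to (3.9, 7.9), a distance of √(0.3² + 2.5²) ≈ 2.5.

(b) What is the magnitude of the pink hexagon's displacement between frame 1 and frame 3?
7.7

The pink hexagon moved from (0.9, 8.6) to (8.6, 8.6), a distance of √(7.7² + 0.0²) ≈ 7.7.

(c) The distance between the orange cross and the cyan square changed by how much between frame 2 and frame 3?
-0.2

Distance in frame 2: 3.8. Distance in frame 3: 3.6.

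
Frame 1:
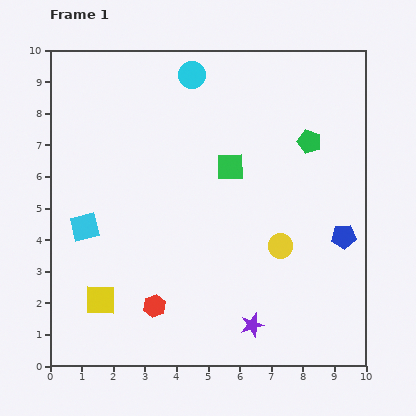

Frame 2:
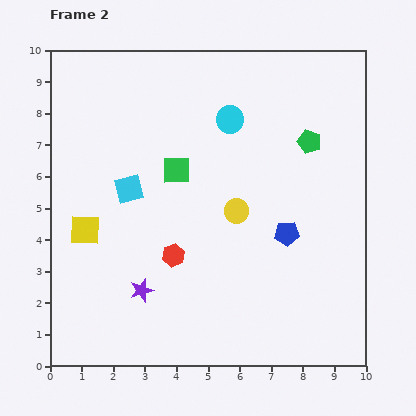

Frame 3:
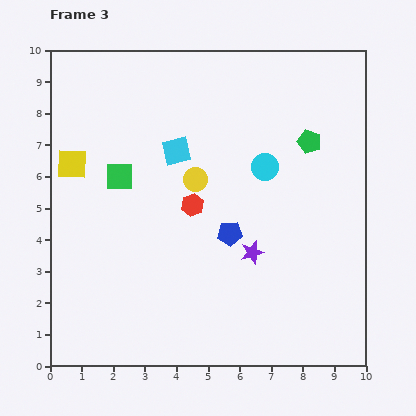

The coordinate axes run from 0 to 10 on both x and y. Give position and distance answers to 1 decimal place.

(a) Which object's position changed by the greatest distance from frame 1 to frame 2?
the purple star

(moved 3.7; next 2.3)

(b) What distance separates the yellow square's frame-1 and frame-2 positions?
2.3

The yellow square moved from (1.6, 2.1) to (1.1, 4.3), a distance of √(0.5² + 2.2²) ≈ 2.3.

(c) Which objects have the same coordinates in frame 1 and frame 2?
the green pentagon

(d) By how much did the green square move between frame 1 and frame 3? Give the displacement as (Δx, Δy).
(-3.5, -0.3)

The green square was at (5.7, 6.3) in frame 1 and (2.2, 6.0) in frame 3.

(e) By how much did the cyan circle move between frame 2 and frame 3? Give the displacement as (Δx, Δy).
(1.1, -1.5)

The cyan circle was at (5.7, 7.8) in frame 2 and (6.8, 6.3) in frame 3.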